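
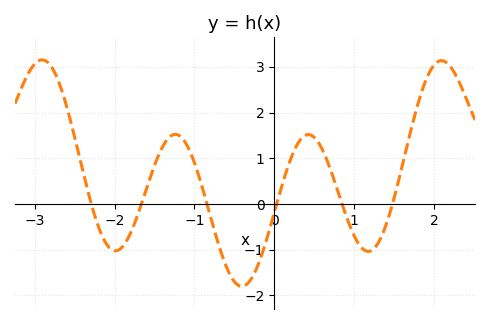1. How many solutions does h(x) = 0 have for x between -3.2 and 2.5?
6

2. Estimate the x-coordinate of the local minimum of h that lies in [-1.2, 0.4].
-0.406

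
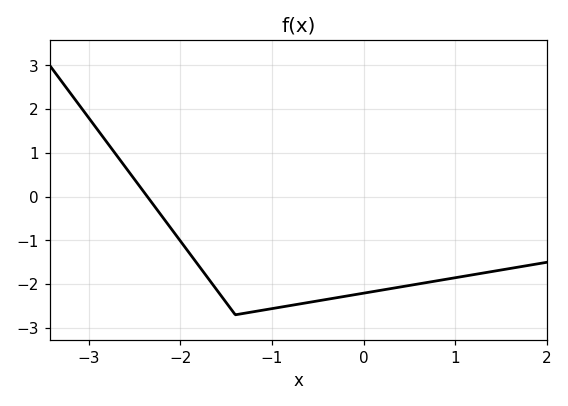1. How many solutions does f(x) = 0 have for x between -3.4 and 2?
1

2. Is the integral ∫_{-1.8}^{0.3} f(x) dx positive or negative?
negative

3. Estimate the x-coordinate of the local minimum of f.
-1.4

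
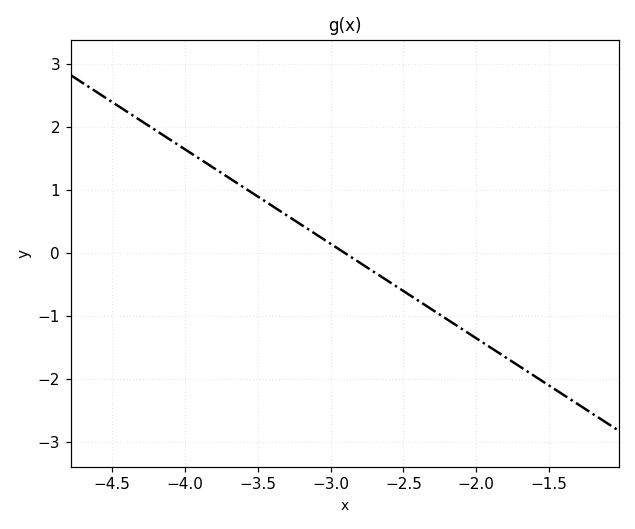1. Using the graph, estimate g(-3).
0.15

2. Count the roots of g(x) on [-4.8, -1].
1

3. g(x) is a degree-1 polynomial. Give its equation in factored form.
y = -1.5(x + 2.9)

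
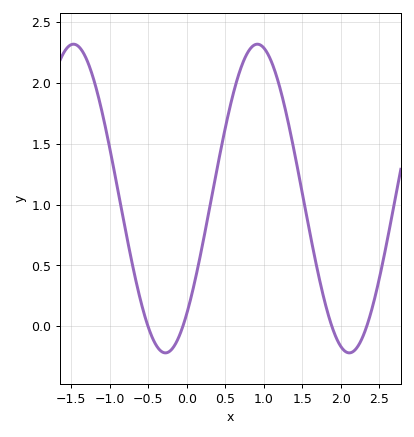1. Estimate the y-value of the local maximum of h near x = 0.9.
2.3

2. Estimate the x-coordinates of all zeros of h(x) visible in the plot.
-0.5, -0.1, 1.9, 2.3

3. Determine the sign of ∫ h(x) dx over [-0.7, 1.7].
positive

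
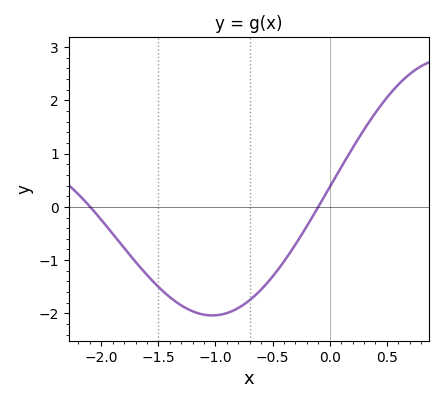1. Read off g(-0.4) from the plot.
-1.02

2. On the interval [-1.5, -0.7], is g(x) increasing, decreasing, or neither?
neither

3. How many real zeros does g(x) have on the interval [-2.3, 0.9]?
2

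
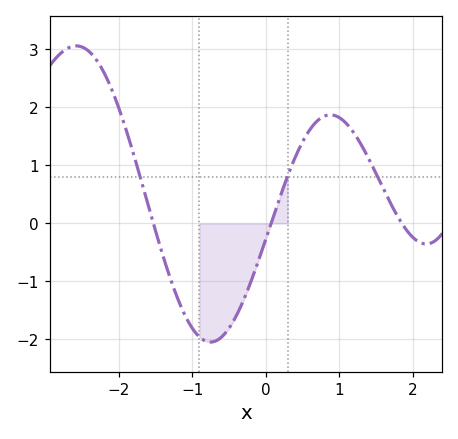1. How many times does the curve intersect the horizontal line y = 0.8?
3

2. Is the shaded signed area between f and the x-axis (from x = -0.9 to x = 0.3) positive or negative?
negative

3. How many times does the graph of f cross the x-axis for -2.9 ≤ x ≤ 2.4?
3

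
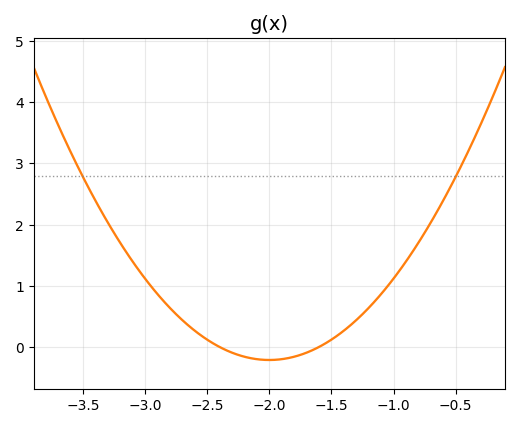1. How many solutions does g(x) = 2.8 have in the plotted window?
2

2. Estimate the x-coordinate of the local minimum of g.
-2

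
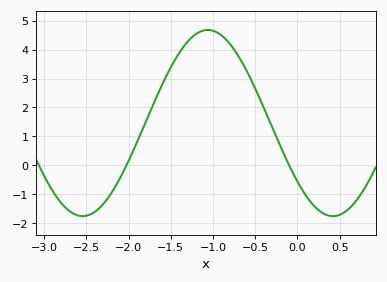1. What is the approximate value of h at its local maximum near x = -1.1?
4.68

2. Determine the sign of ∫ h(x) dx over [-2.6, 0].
positive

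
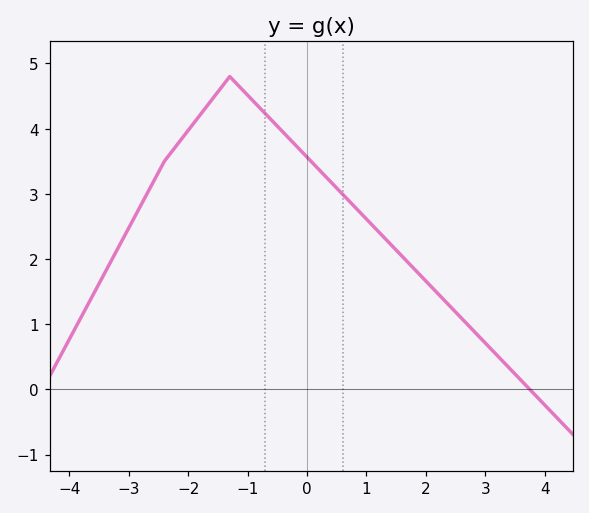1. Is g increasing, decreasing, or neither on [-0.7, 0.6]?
decreasing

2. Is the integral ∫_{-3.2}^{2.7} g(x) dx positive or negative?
positive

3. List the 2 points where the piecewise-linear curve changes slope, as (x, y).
(-2.4, 3.5); (-1.3, 4.8)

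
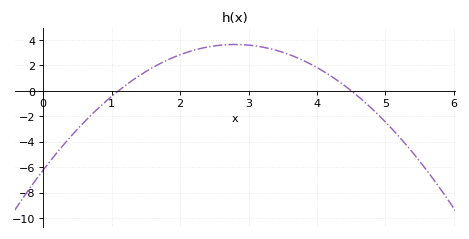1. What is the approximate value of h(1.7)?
2.2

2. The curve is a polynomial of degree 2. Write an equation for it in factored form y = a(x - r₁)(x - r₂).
y = -1.26(x - 1.1)(x - 4.5)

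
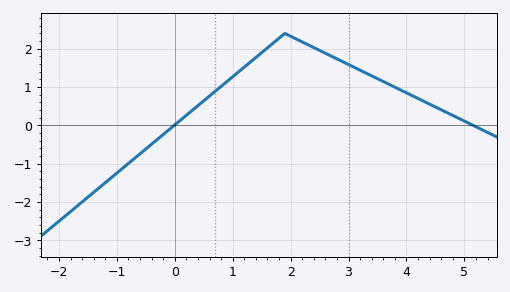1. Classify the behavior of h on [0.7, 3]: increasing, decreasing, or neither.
neither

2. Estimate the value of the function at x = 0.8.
1.02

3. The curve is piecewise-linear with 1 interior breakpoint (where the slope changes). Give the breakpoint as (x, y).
(1.9, 2.4)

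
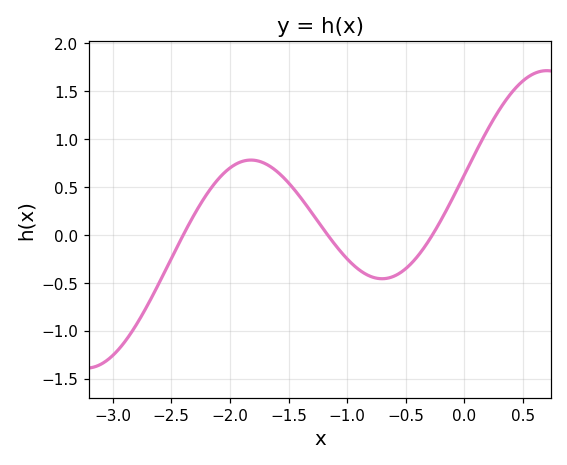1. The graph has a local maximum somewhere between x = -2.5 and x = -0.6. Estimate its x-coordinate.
-1.8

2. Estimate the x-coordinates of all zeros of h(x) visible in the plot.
-2.4, -1.2, -0.3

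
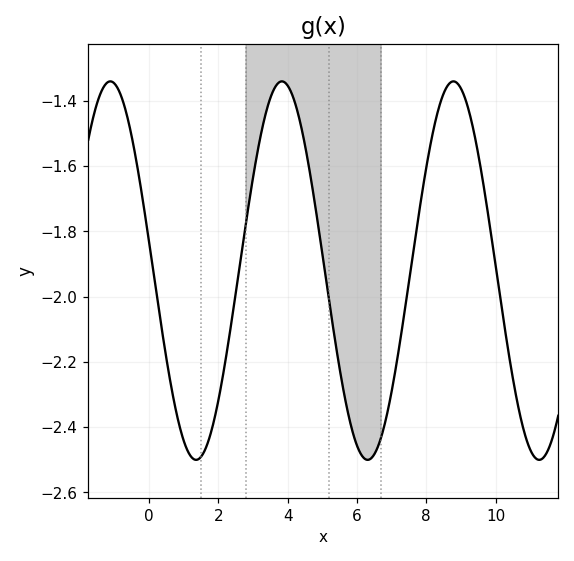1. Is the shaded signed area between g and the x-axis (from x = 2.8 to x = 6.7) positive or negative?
negative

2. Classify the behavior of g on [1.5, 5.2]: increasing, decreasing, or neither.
neither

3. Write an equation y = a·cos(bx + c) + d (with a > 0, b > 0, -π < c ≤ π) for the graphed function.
y = 0.58cos(1.27x + 1.41) - 1.92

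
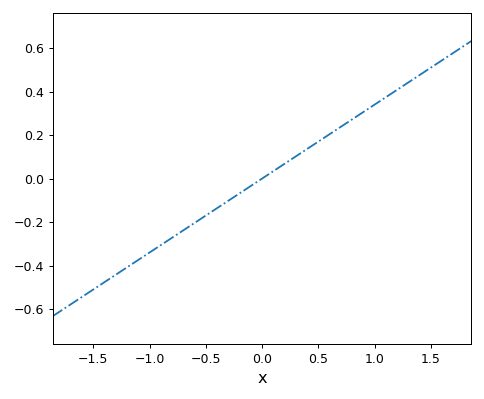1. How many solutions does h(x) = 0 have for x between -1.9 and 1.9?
1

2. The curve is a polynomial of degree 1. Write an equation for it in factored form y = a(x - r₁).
y = 0.34(x - 0)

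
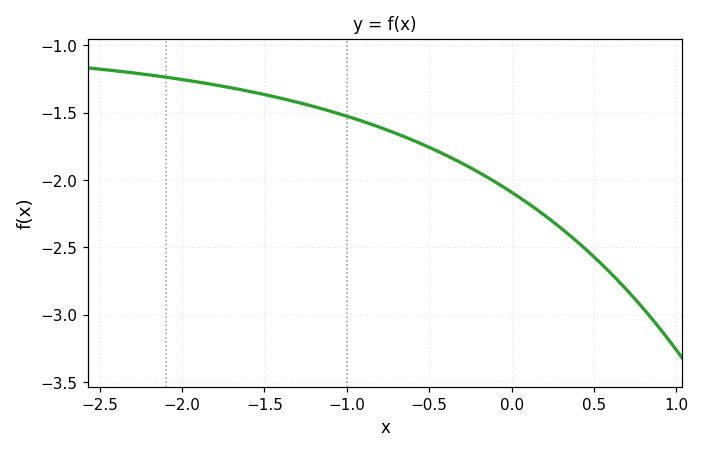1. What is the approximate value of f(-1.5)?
-1.35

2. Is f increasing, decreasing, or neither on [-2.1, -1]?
decreasing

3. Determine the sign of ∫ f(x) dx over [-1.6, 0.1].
negative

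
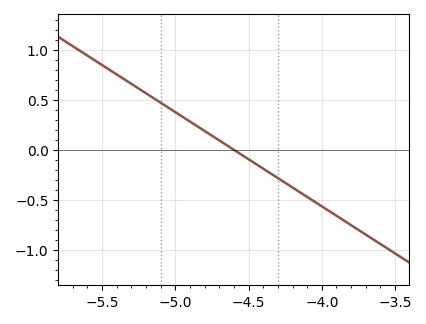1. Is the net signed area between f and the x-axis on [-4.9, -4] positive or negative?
negative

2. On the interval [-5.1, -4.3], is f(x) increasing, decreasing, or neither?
decreasing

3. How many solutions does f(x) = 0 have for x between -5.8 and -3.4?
1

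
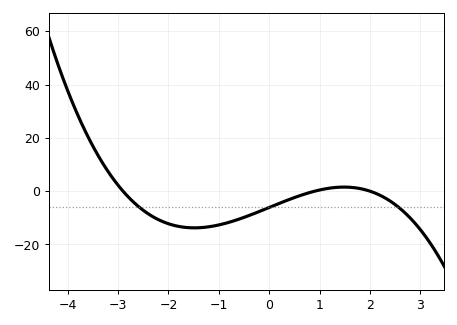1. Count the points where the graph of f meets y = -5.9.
3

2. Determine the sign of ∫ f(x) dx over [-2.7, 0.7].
negative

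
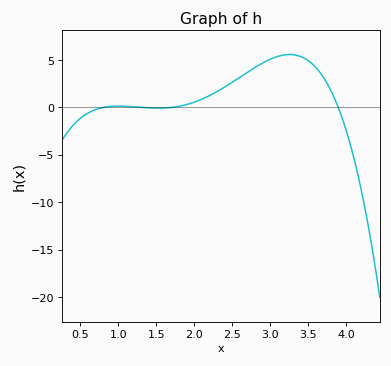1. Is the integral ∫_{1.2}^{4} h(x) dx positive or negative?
positive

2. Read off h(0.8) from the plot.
0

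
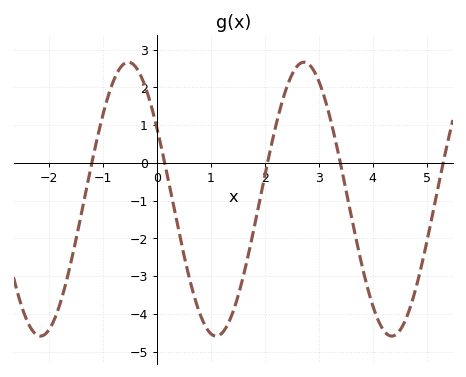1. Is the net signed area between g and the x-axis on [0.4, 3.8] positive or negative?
negative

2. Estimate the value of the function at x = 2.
-0.4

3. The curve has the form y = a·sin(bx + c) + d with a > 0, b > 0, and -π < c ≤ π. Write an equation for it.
y = 3.63sin(1.9x + 2.6) - 0.96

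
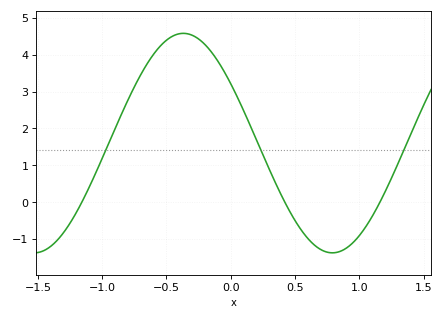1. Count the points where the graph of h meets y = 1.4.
3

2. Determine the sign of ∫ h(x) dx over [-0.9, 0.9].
positive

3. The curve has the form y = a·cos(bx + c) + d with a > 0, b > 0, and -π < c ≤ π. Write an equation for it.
y = 2.98cos(2.71x + 1) + 1.6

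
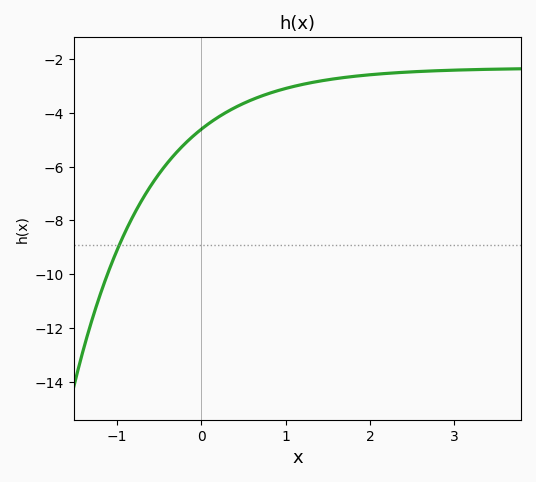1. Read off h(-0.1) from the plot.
-4.87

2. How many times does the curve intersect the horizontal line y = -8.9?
1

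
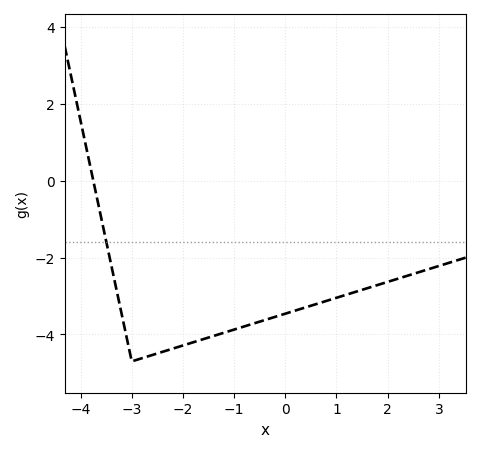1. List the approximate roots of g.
-3.75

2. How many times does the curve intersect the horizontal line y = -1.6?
1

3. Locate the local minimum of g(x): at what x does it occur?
-3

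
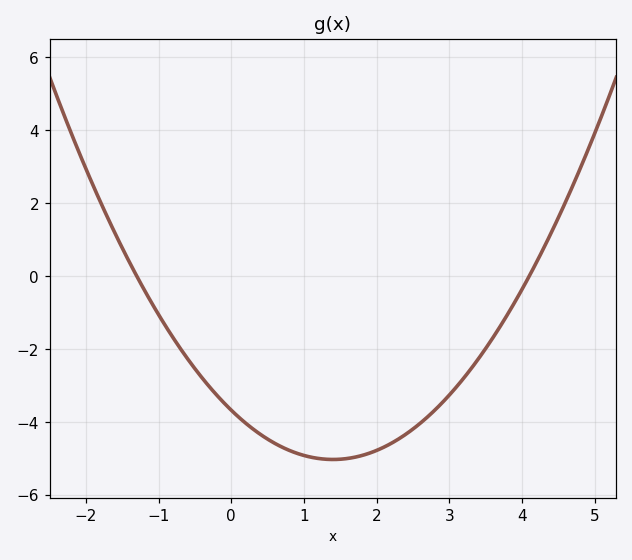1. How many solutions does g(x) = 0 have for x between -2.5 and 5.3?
2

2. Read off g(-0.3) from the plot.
-3.04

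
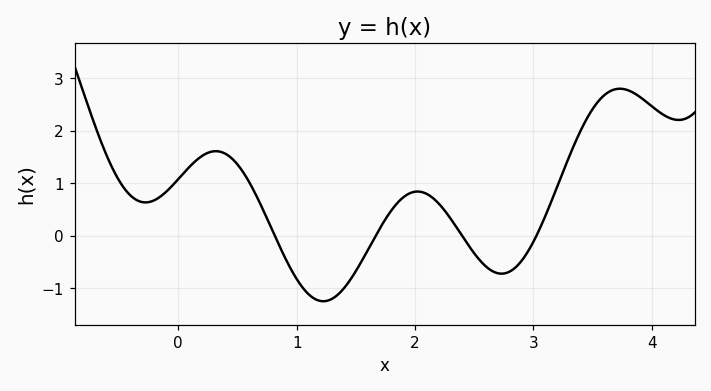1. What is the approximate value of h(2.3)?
0.3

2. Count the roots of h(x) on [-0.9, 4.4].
4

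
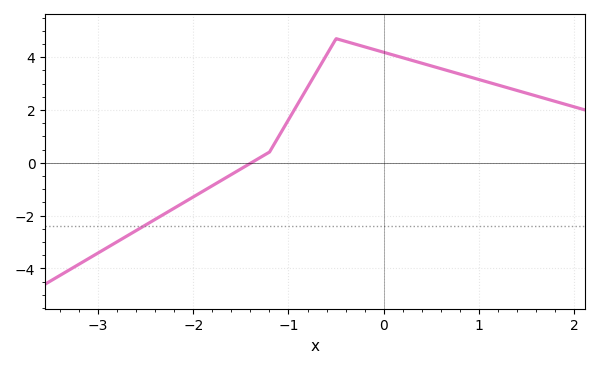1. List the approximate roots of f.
-1.4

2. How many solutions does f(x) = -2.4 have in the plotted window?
1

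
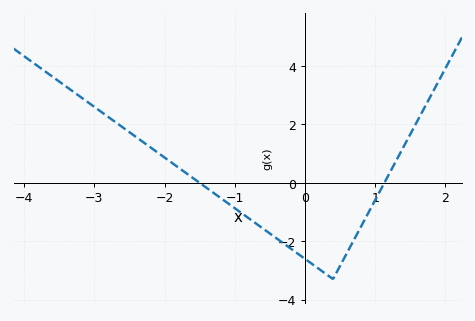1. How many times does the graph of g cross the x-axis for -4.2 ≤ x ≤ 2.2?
2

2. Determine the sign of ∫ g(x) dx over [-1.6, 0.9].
negative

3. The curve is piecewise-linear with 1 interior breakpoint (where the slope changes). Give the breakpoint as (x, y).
(0.4, -3.3)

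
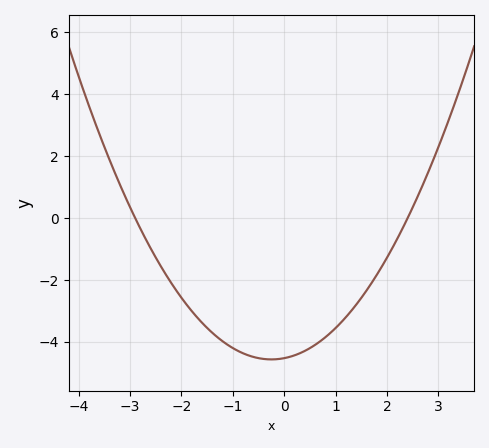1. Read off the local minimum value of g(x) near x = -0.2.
-4.56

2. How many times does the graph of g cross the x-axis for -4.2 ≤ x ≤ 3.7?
2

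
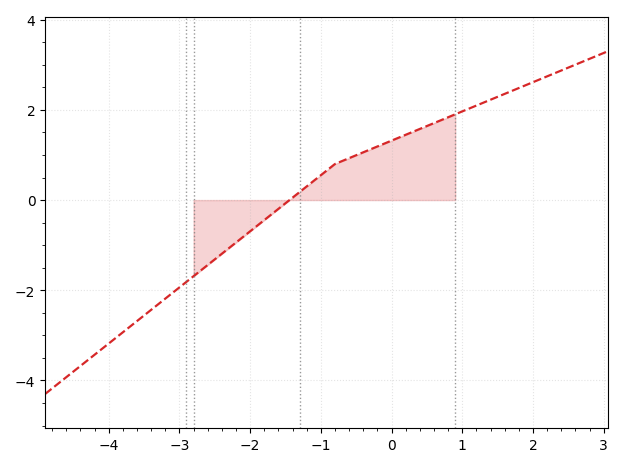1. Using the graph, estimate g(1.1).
2.03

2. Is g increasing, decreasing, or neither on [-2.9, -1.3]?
increasing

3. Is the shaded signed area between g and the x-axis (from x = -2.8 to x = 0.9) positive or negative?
positive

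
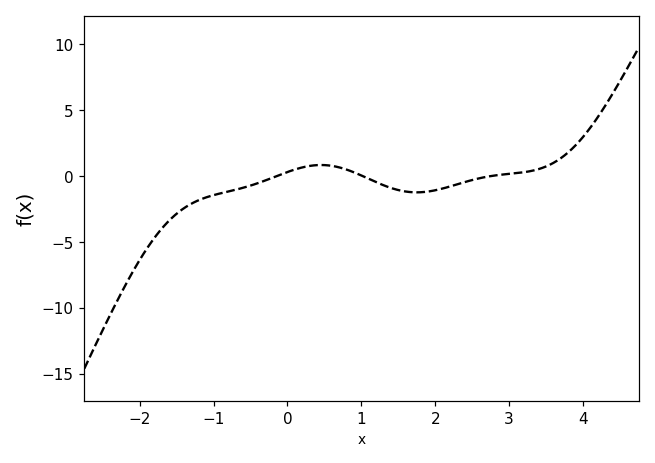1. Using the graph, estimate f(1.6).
-1.17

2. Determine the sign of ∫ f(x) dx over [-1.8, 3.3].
negative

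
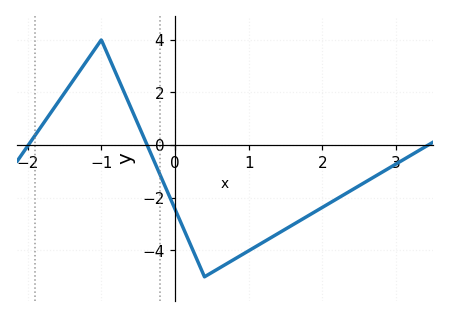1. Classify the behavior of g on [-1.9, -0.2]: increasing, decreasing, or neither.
neither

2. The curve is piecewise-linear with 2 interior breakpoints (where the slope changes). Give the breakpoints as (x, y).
(-1, 4); (0.4, -5)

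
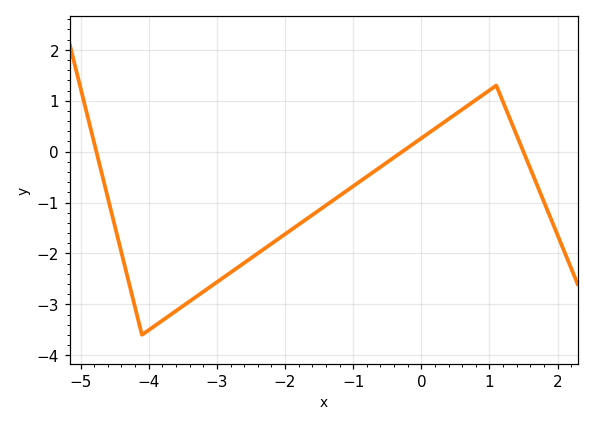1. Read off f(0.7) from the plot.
0.9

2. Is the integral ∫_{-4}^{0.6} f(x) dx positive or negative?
negative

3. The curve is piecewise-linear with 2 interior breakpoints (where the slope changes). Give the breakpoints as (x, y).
(-4.1, -3.6); (1.1, 1.3)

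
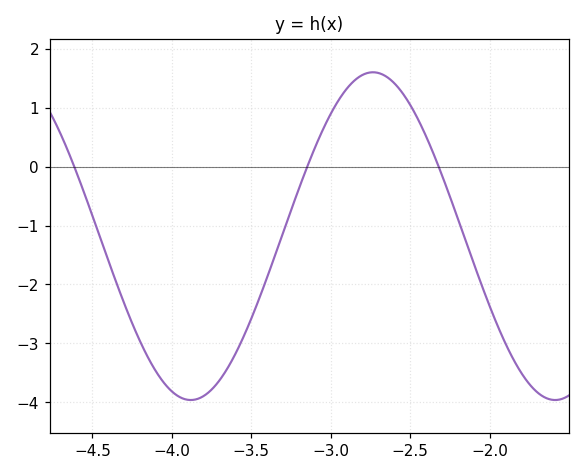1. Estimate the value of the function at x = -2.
-2.37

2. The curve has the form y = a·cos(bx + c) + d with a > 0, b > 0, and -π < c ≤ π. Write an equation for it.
y = 2.78cos(2.74x + 1.21) - 1.18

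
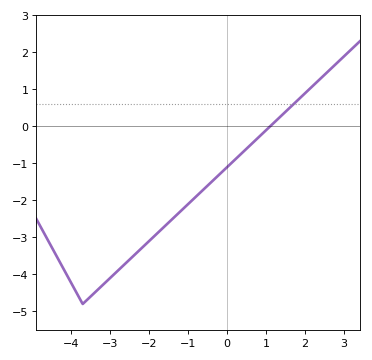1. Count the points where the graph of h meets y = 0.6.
1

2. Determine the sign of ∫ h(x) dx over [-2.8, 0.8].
negative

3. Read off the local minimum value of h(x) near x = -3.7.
-4.8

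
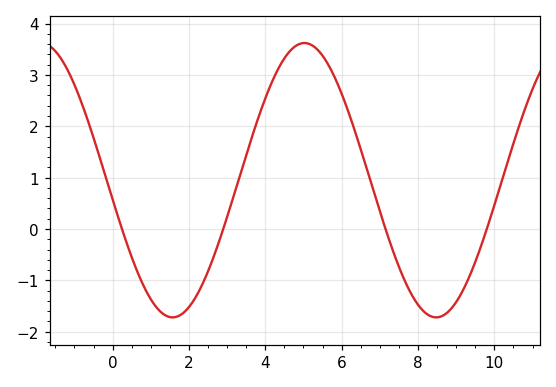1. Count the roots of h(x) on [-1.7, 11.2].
4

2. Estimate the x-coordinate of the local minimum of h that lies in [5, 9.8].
8.4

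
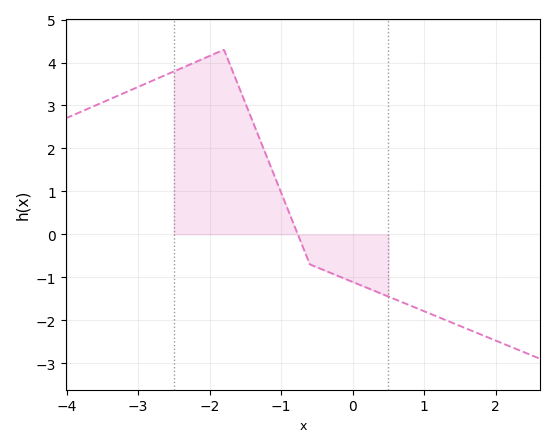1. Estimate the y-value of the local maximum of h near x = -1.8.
4.3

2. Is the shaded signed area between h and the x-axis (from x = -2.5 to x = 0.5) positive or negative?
positive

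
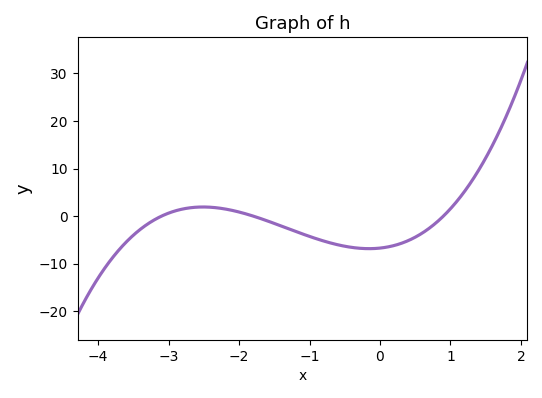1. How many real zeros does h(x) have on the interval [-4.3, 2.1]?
3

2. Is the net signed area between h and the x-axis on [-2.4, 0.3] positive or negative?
negative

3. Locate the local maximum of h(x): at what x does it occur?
-2.5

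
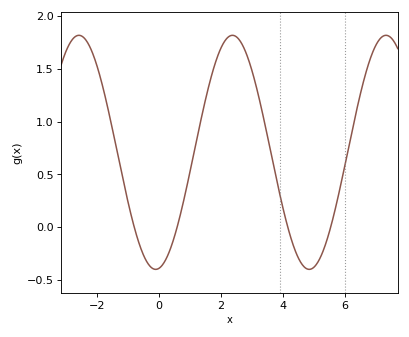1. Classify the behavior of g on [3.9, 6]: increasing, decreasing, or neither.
neither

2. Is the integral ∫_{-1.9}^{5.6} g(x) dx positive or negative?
positive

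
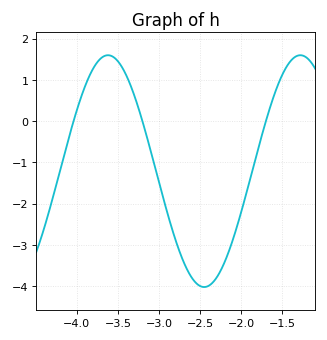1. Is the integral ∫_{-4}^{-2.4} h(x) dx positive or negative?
negative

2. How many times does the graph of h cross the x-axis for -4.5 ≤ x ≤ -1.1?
3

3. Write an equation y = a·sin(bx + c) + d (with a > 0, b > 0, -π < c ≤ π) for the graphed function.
y = 2.81sin(2.7x - 1.3) - 1.21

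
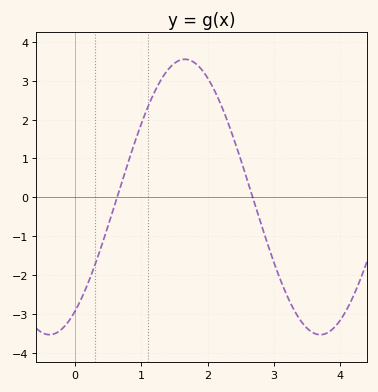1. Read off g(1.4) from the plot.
3.28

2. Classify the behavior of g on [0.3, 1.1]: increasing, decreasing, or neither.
increasing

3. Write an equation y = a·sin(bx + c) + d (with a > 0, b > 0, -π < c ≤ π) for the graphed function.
y = 3.54sin(1.54x - 0.982) + 0.01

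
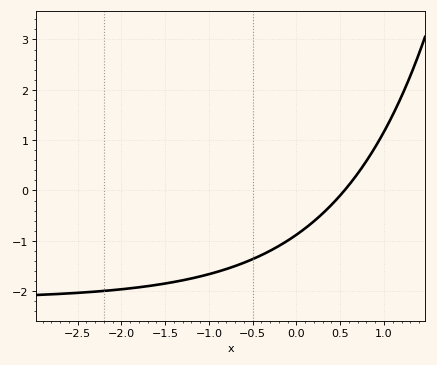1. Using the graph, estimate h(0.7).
0.3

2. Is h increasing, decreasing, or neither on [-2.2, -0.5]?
increasing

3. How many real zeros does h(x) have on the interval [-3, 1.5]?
1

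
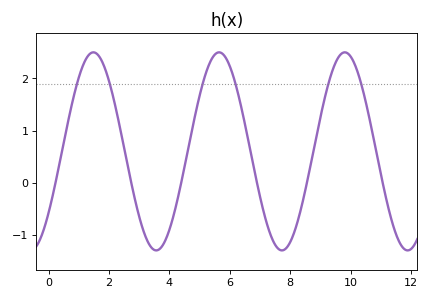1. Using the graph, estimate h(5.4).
2.37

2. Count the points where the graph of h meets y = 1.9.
6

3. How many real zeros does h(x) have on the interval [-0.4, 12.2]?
6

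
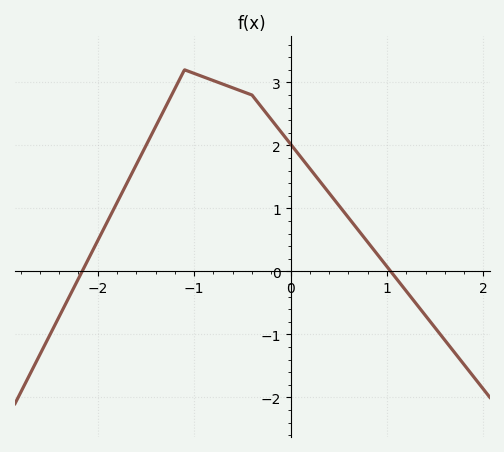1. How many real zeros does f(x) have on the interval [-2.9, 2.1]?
2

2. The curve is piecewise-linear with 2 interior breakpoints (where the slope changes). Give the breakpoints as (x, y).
(-1.1, 3.2); (-0.4, 2.8)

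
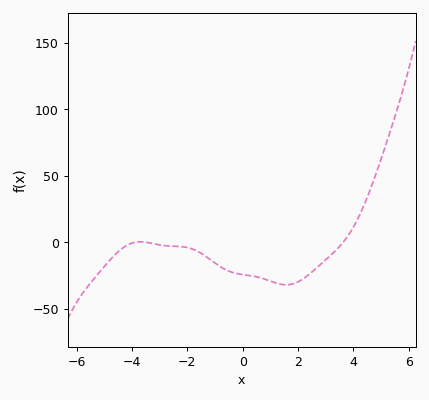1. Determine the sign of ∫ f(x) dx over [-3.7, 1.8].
negative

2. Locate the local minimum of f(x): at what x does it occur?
1.57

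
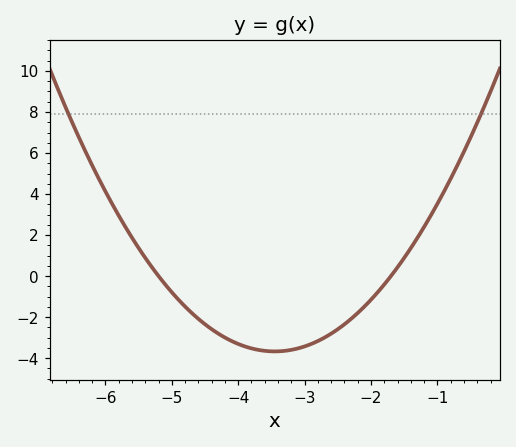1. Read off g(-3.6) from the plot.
-3.65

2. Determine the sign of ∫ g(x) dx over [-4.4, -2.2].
negative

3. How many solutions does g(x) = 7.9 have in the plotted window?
2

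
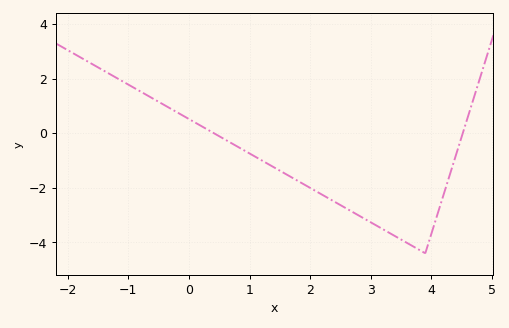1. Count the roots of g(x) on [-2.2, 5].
2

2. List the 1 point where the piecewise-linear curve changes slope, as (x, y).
(3.9, -4.4)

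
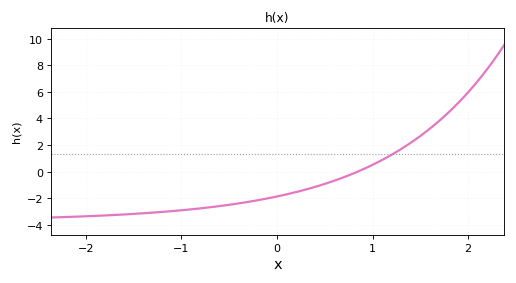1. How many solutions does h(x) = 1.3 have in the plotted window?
1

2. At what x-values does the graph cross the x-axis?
0.845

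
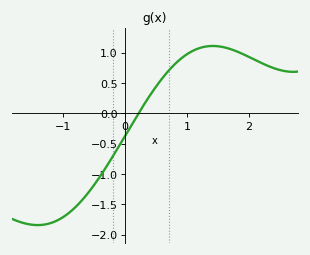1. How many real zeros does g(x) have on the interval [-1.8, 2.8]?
1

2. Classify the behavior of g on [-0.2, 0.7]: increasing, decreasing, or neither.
increasing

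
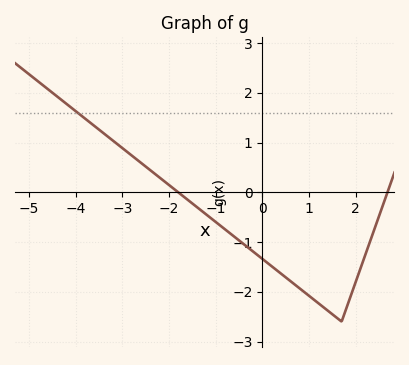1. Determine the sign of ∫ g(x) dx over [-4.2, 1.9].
negative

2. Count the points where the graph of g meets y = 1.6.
1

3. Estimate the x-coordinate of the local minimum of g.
1.7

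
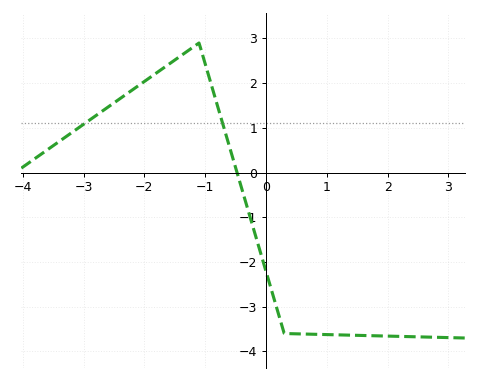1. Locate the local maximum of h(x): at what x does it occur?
-1.1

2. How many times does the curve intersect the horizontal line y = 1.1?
2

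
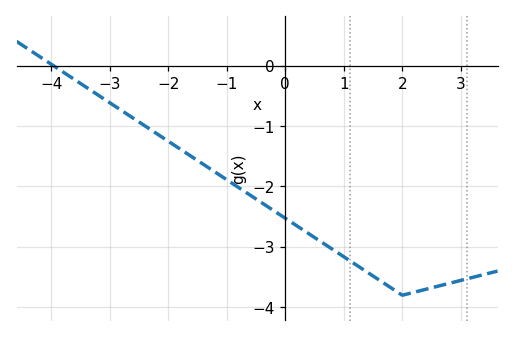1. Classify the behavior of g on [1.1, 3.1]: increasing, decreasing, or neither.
neither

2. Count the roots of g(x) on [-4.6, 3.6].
1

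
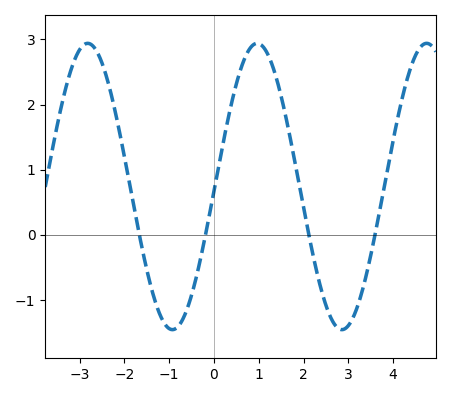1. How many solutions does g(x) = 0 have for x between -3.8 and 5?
4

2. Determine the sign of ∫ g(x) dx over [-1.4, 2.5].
positive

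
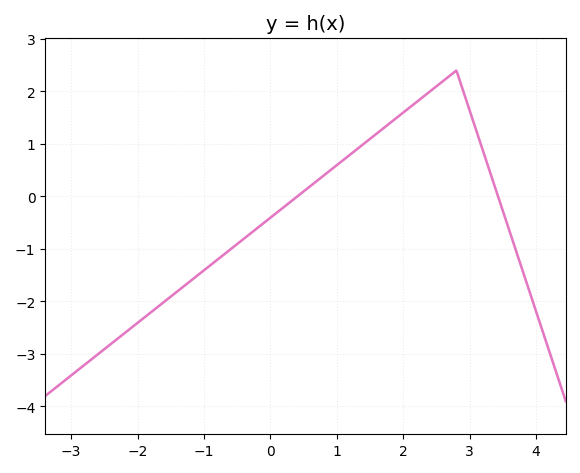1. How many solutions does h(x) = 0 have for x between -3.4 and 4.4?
2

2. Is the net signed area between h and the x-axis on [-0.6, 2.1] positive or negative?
positive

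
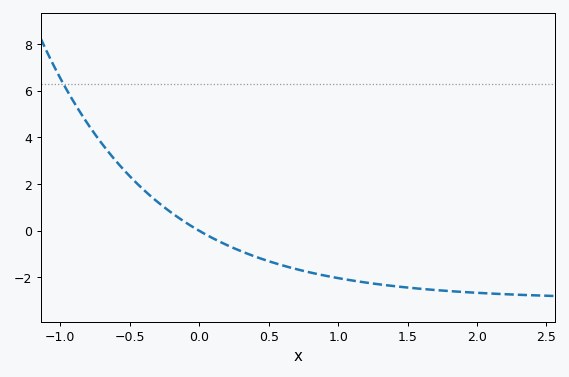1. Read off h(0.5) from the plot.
-1.4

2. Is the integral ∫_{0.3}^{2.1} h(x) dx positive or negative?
negative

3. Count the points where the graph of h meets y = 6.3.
1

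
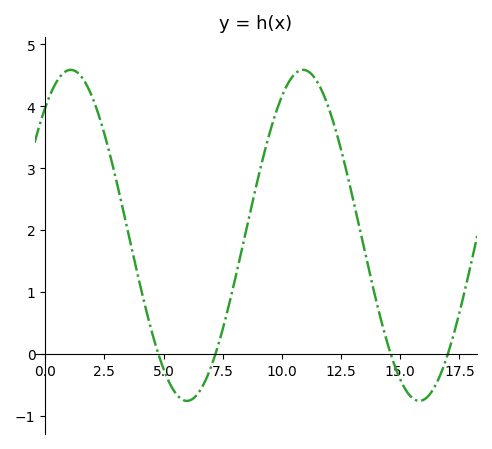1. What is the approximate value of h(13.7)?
1.32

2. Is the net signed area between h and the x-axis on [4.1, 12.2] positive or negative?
positive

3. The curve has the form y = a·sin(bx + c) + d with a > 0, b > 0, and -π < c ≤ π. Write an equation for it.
y = 2.67sin(0.64x + 0.882) + 1.92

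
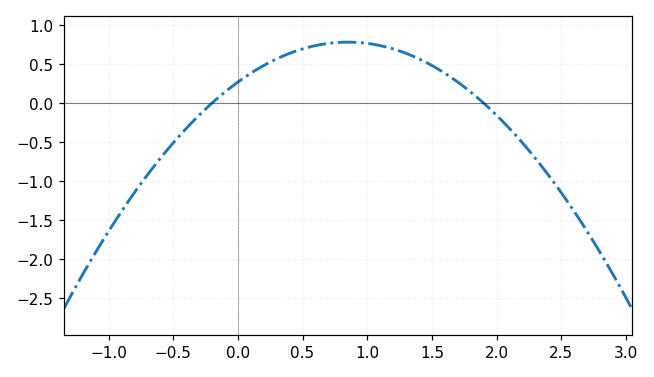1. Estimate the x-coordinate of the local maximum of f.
0.85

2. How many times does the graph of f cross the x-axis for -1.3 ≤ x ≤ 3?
2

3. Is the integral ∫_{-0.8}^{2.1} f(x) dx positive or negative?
positive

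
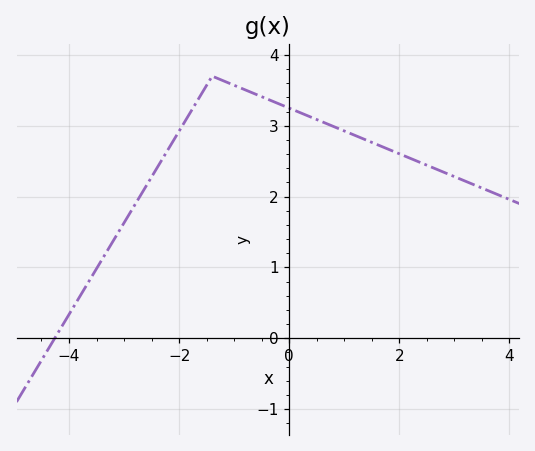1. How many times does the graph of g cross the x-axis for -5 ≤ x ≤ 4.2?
1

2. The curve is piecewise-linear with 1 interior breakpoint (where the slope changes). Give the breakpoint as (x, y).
(-1.4, 3.7)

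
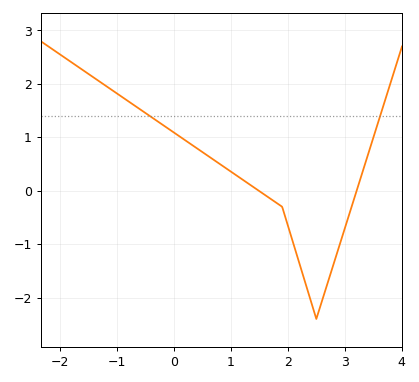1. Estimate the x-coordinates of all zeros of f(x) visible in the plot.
1.49, 3.21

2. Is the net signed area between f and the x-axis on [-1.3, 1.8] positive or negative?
positive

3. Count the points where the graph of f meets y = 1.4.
2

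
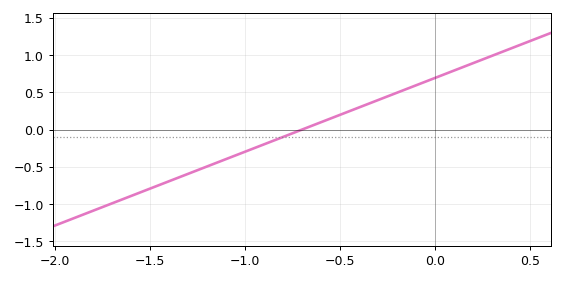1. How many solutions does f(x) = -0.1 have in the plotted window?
1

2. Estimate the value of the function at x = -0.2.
0.495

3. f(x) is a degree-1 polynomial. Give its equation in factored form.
y = 0.99(x + 0.7)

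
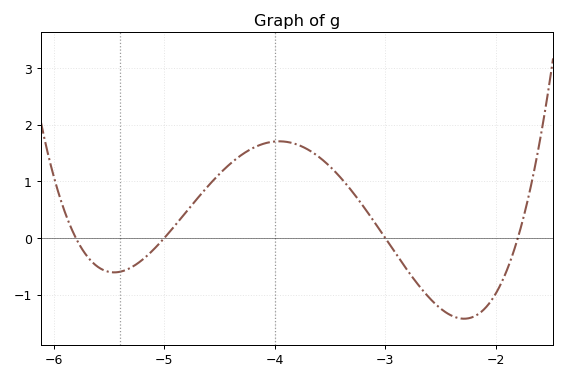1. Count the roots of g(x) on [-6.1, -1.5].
4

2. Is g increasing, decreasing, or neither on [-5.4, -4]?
increasing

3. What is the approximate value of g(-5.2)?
-0.4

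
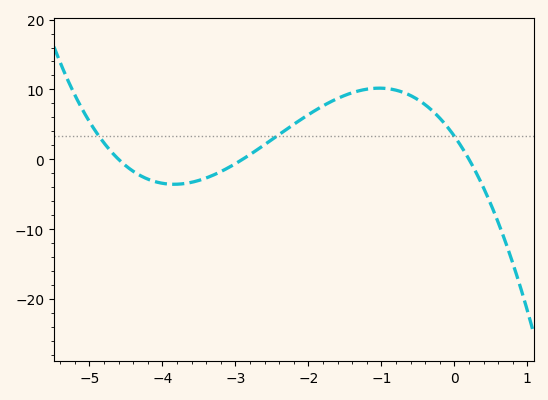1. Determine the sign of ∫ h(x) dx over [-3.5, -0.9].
positive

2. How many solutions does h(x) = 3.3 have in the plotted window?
3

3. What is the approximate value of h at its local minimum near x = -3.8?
-4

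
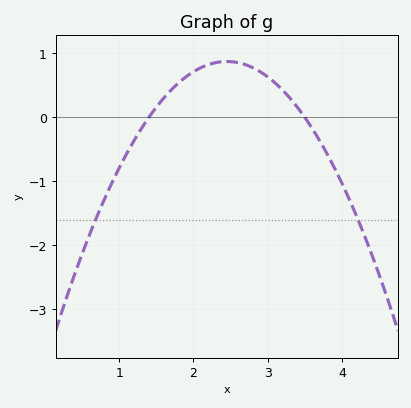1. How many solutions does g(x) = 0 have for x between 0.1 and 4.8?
2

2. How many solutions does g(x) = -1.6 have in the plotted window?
2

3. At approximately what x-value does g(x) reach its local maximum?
2.4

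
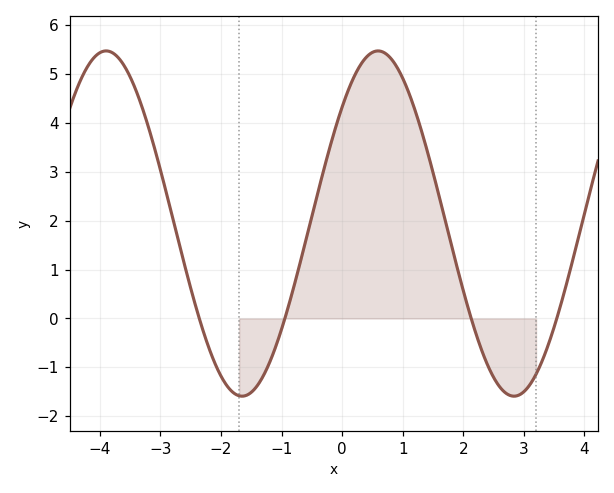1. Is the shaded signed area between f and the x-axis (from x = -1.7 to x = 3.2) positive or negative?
positive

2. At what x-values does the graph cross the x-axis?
-2.36, -0.945, 2.13, 3.54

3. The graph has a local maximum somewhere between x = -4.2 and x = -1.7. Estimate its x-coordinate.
-3.89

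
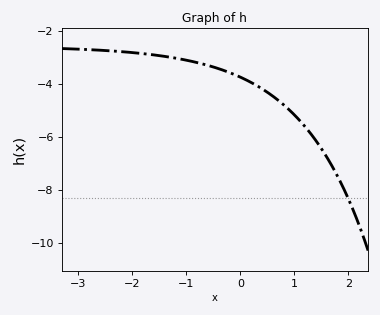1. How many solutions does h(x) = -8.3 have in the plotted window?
1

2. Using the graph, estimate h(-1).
-3.2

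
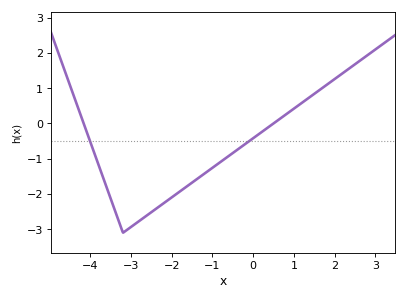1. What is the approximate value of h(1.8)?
1.1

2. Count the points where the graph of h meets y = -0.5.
2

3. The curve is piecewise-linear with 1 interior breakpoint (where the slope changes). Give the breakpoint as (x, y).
(-3.2, -3.1)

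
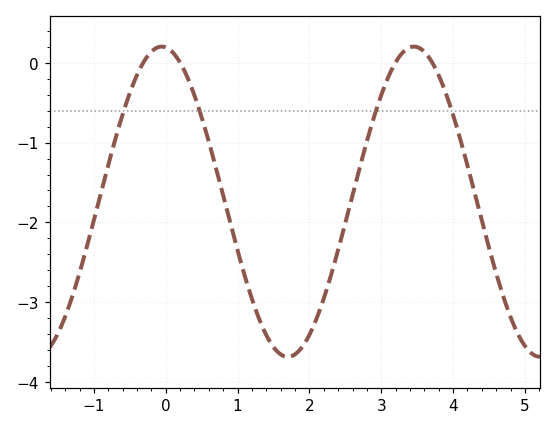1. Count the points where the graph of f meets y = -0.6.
4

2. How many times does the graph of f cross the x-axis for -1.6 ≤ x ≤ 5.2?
4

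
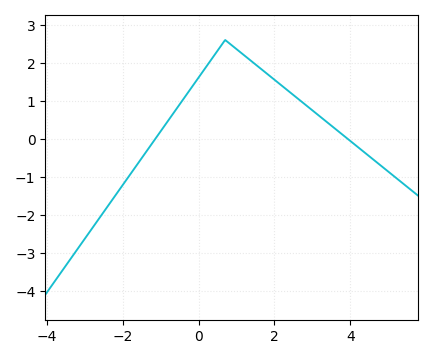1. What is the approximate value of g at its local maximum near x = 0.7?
2.6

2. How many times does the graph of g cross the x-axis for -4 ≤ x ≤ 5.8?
2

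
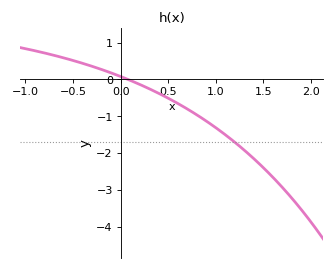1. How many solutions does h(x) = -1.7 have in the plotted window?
1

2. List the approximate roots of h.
0.1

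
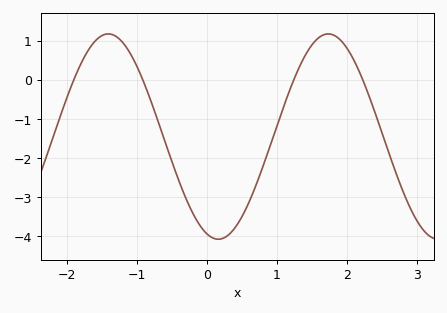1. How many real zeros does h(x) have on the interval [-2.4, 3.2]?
4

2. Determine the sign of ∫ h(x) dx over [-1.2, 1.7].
negative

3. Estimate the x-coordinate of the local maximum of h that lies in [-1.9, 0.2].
-1.4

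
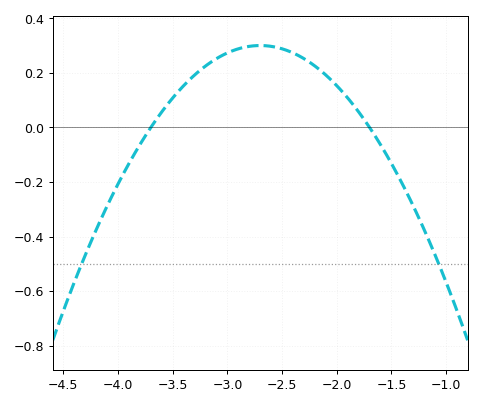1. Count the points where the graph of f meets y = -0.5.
2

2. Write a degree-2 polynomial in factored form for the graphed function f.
y = -0.3(x + 3.7)(x + 1.7)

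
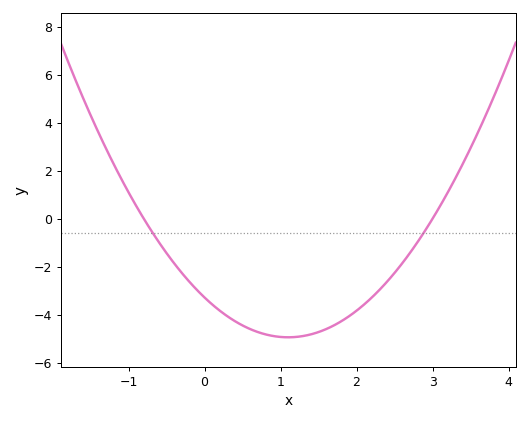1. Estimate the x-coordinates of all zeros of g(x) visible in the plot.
-0.8, 3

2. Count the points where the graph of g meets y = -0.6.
2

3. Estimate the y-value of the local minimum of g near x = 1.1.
-4.95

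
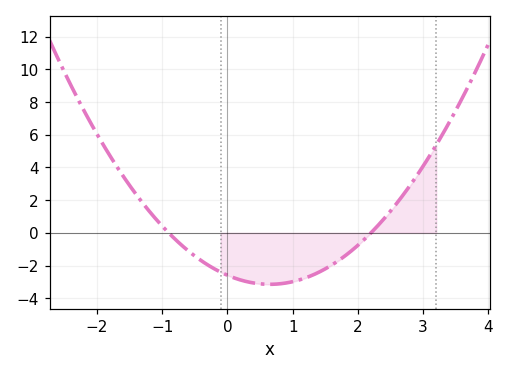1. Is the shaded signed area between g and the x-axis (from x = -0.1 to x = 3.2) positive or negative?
negative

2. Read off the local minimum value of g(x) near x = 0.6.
-3.2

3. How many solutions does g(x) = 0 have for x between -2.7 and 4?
2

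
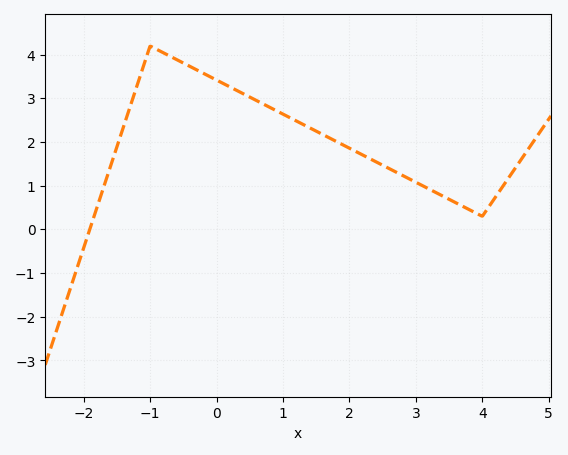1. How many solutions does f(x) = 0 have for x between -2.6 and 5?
1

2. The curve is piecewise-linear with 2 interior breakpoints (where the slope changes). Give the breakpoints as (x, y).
(-1, 4.2); (4, 0.3)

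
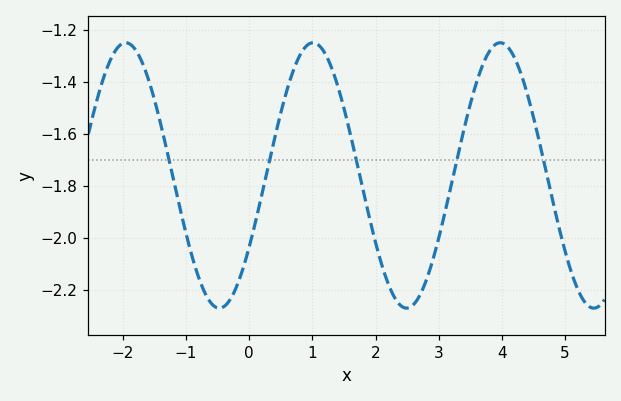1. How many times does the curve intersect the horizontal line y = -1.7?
5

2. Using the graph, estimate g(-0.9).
-2.07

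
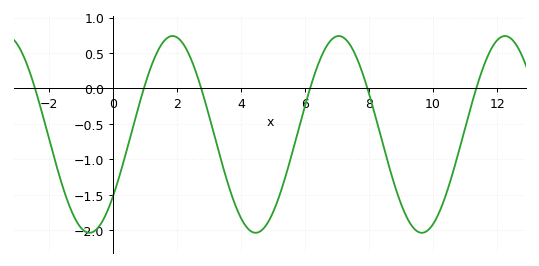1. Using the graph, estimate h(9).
-1.63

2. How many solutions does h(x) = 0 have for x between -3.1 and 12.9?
6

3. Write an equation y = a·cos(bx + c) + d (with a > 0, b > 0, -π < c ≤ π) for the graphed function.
y = 1.39cos(1.21x - 2.25) - 0.65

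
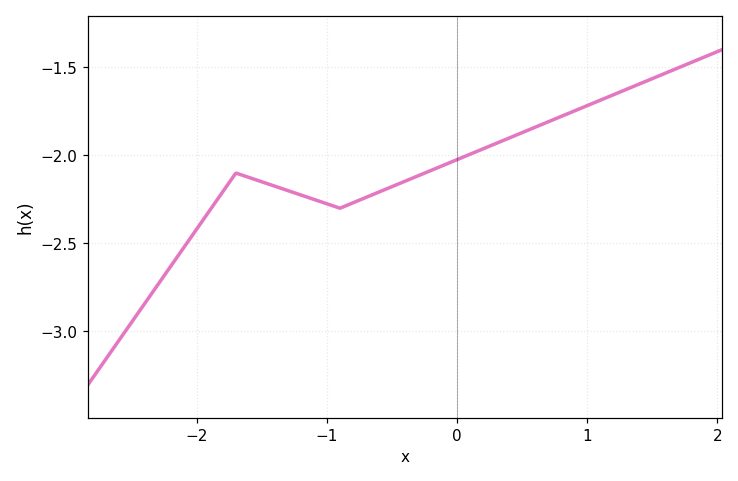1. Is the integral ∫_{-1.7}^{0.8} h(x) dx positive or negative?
negative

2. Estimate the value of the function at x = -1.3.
-2.2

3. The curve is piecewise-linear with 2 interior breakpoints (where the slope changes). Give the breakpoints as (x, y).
(-1.7, -2.1); (-0.9, -2.3)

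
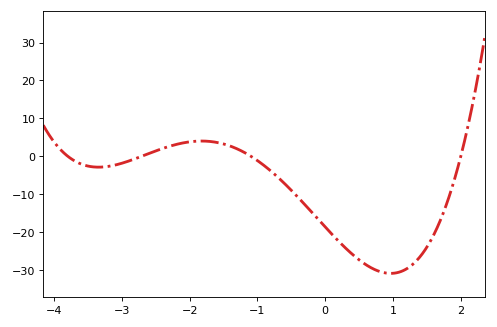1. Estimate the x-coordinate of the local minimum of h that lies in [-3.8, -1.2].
-3.3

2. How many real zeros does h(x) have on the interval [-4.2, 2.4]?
4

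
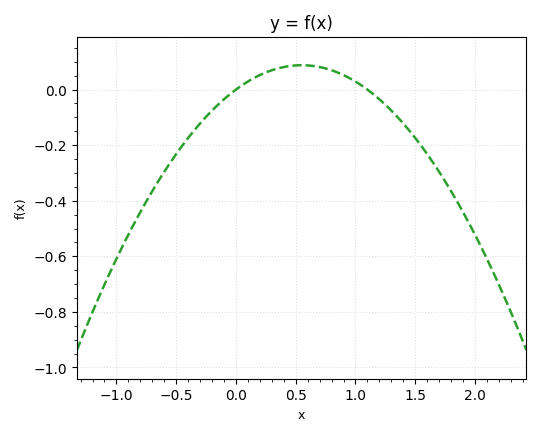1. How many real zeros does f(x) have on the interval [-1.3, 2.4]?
2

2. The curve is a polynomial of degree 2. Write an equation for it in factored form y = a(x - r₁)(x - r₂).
y = -0.29(x - 0)(x - 1.1)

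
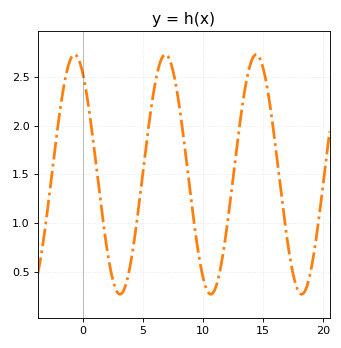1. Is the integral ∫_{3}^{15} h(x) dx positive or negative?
positive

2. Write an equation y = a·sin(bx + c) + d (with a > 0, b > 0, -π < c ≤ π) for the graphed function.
y = 1.23sin(0.83x + 2.2) + 1.5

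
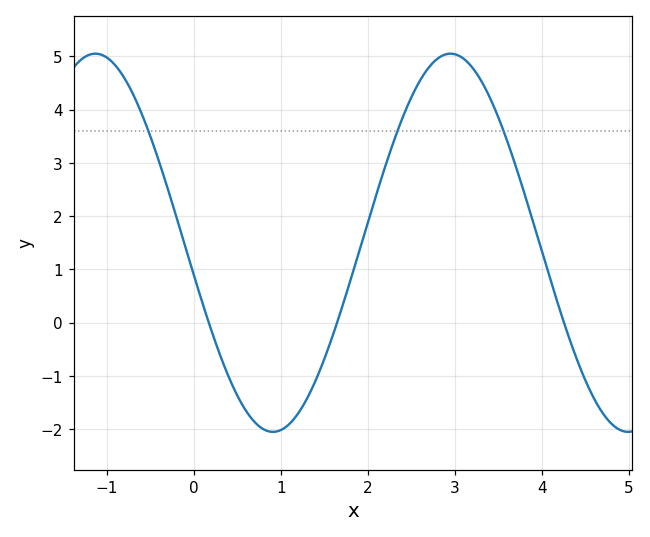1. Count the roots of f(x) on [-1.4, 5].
3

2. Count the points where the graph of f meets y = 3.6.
3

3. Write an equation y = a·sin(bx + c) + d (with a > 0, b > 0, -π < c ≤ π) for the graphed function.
y = 3.55sin(1.54x - 2.97) + 1.5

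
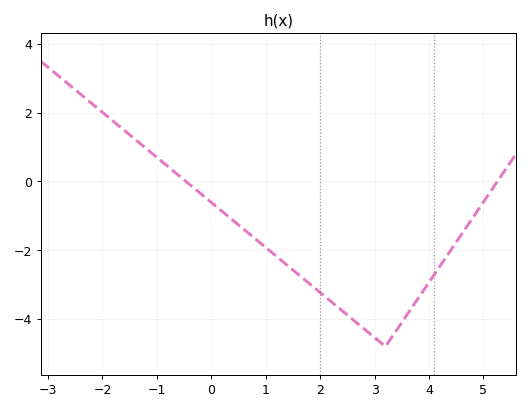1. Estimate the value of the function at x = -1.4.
1.23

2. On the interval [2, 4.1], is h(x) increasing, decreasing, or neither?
neither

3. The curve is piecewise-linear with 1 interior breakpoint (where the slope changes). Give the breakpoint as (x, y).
(3.2, -4.8)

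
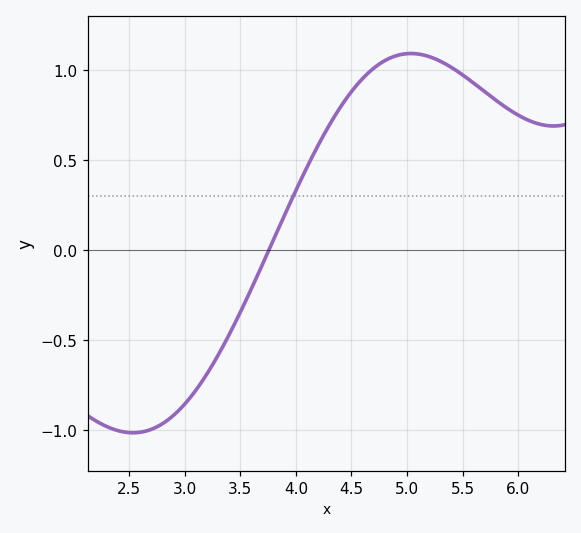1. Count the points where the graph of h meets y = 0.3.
1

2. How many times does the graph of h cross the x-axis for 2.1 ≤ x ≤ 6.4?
1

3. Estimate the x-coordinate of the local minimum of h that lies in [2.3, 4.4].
2.53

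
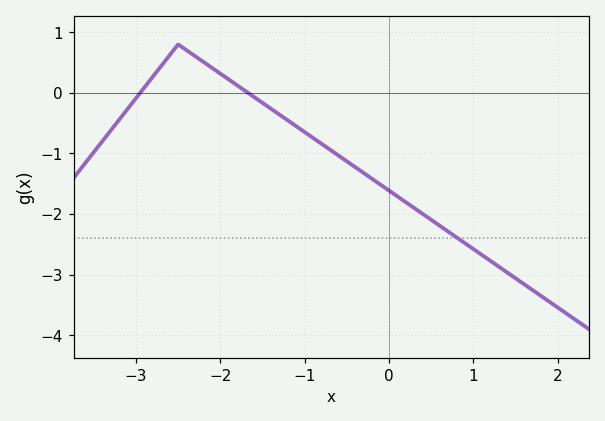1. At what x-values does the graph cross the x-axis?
-2.9, -1.7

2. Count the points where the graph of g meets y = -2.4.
1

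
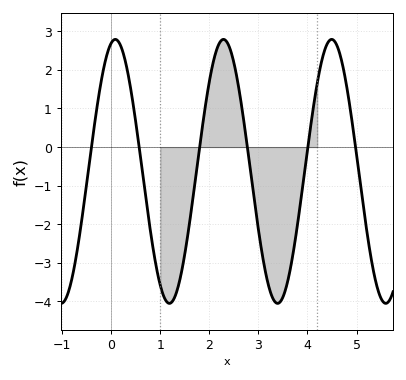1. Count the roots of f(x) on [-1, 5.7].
6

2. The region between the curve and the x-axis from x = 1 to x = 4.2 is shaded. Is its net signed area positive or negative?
negative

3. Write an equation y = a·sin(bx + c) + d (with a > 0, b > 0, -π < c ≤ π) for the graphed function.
y = 3.42sin(2.9x + 1.3) - 0.63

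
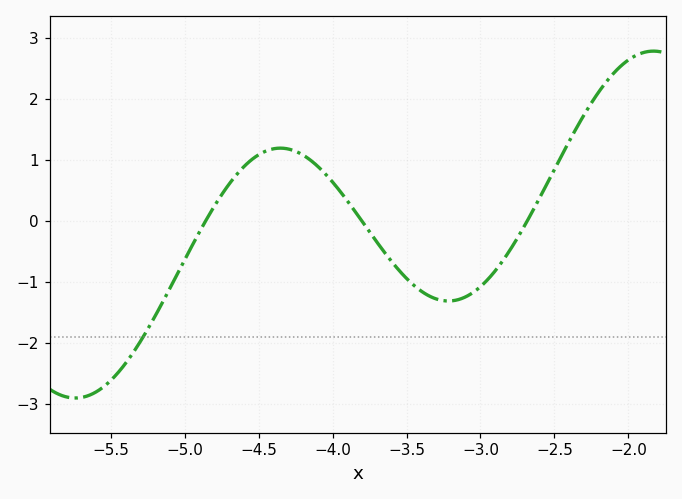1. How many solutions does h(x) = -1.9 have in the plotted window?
1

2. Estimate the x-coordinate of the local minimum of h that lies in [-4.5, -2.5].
-3.22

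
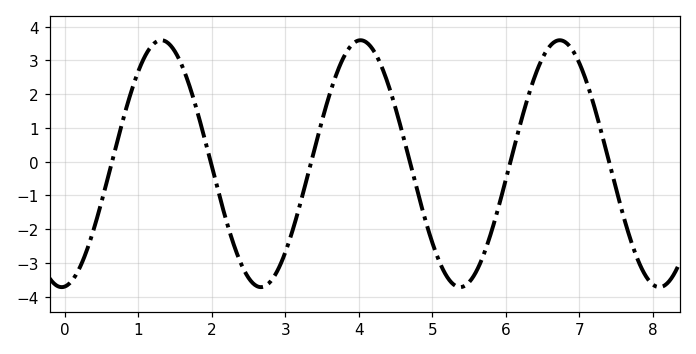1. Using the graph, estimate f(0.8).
1.28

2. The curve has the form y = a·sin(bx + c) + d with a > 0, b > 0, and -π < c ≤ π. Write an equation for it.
y = 3.66sin(2.32x - 1.48) - 0.06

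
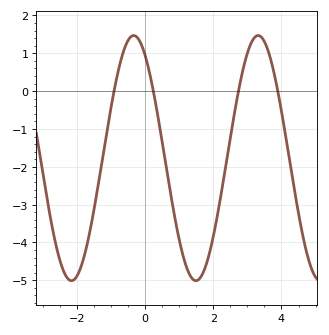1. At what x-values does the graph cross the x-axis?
-1, 0.2, 2.8, 3.8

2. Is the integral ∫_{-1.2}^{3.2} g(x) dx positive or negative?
negative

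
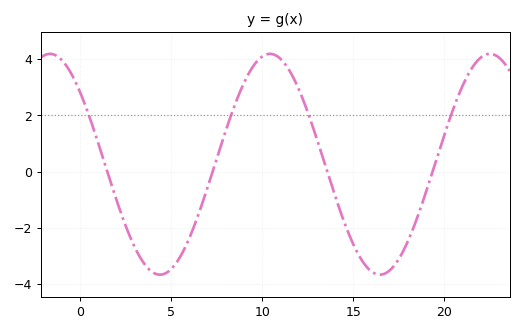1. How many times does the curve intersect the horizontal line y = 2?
4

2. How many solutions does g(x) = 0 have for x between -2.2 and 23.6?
4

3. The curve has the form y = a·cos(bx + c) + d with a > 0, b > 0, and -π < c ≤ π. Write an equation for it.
y = 3.93cos(0.52x + 0.87) + 0.26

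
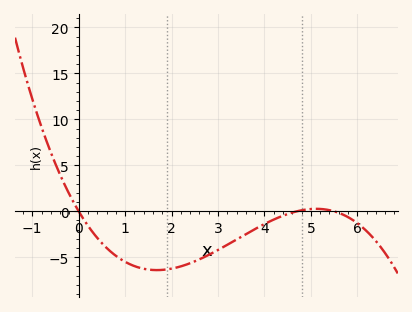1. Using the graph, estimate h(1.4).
-6.25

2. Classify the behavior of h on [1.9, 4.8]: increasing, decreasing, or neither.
increasing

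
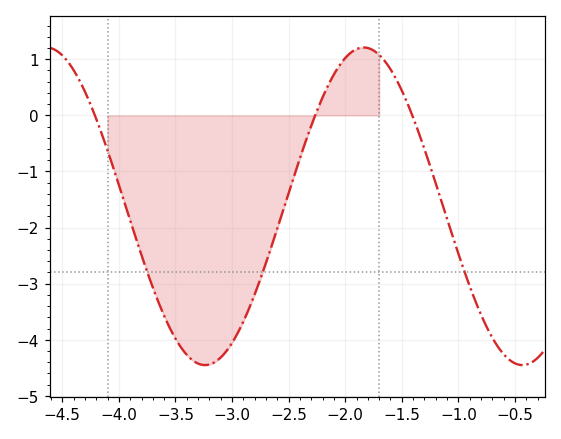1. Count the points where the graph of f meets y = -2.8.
3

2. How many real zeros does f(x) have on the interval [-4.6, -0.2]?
3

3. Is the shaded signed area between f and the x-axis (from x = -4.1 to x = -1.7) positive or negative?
negative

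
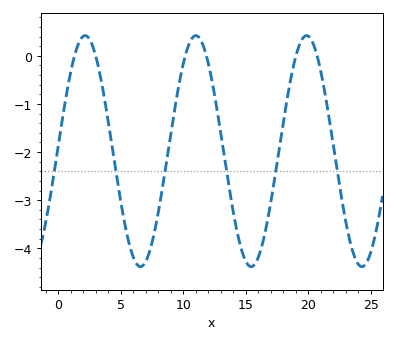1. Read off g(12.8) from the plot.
-1.28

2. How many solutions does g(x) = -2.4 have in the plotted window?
6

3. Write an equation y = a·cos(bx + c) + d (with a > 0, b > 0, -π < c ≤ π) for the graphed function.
y = 2.4cos(0.71x - 1.53) - 1.98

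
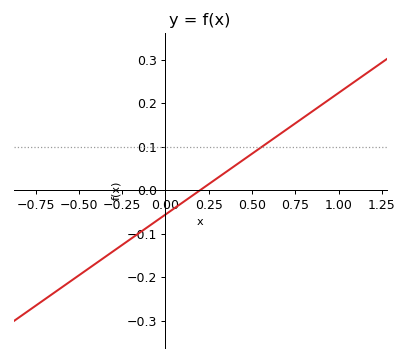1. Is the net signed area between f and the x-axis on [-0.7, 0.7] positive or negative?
negative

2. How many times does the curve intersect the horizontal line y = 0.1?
1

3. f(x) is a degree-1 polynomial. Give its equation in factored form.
y = 0.28(x - 0.2)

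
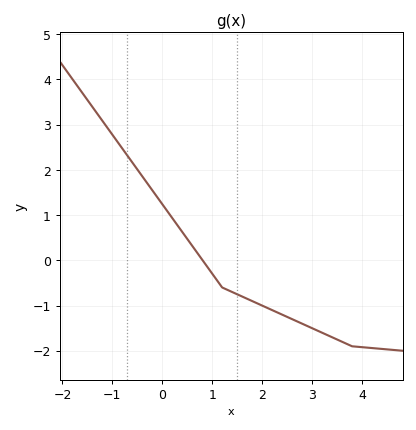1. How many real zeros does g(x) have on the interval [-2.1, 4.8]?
1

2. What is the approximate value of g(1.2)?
-0.6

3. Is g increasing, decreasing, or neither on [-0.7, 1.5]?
decreasing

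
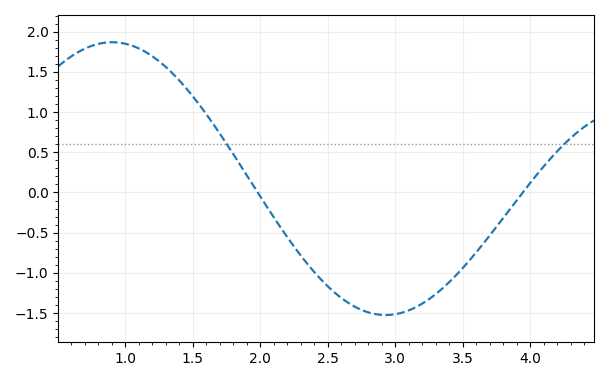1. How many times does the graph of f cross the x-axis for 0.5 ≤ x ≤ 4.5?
2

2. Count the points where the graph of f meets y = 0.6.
2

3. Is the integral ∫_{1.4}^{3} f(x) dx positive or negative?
negative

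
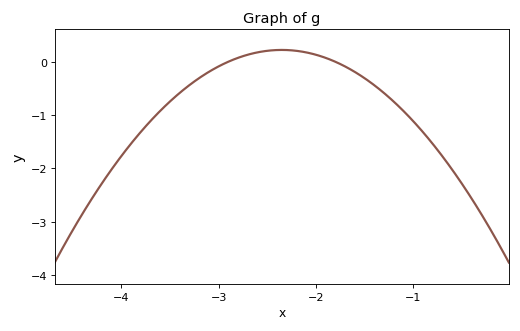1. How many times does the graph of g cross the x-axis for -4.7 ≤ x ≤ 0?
2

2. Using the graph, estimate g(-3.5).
-0.745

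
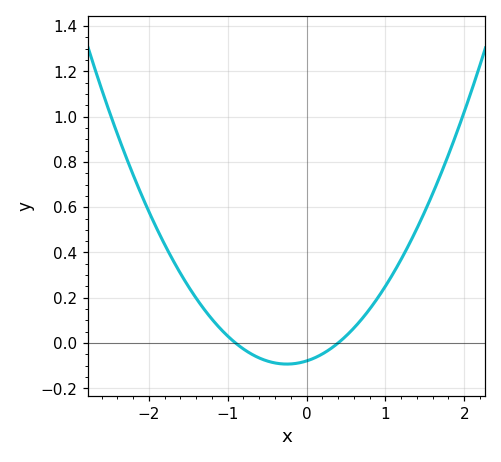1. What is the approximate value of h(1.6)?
0.66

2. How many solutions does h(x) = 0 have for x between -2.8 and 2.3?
2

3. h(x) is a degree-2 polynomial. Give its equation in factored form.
y = 0.22(x + 0.9)(x - 0.4)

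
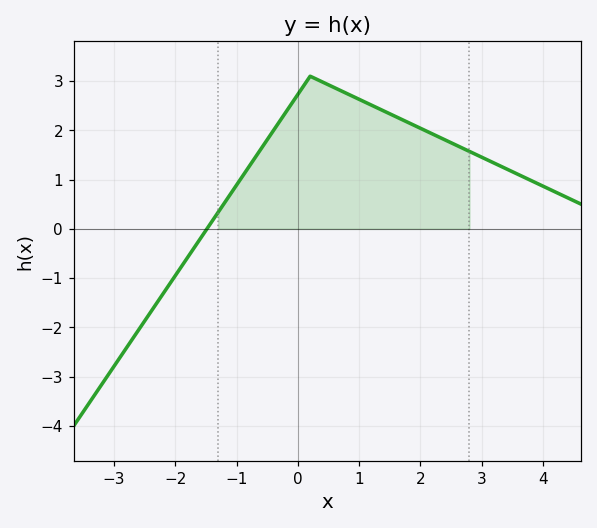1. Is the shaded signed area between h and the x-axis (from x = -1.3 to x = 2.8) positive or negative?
positive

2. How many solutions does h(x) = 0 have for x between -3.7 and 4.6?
1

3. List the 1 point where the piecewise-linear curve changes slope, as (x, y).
(0.2, 3.1)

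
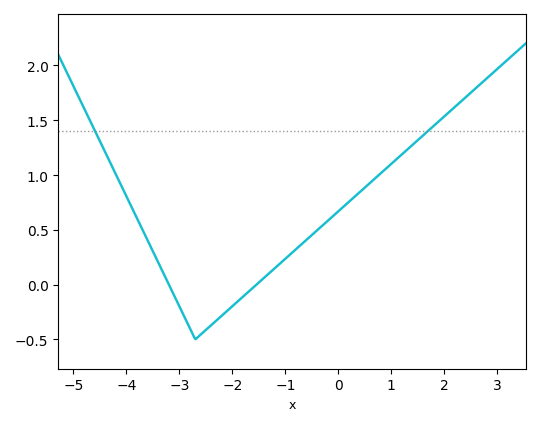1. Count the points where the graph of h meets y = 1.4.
2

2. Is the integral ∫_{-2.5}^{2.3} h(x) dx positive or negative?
positive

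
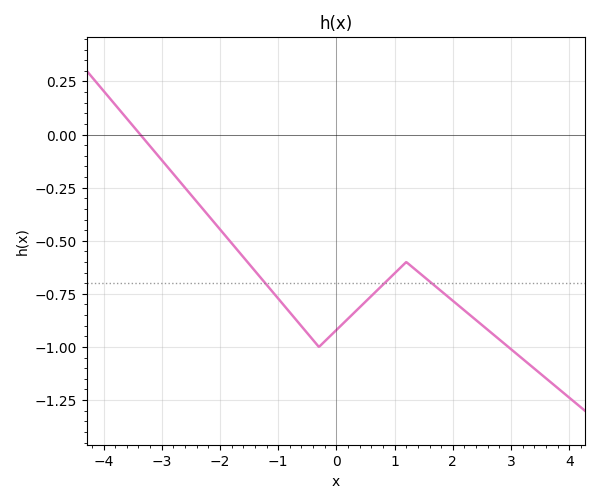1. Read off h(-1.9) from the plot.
-0.479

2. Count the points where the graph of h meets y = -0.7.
3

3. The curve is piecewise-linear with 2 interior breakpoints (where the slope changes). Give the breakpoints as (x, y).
(-0.3, -1); (1.2, -0.6)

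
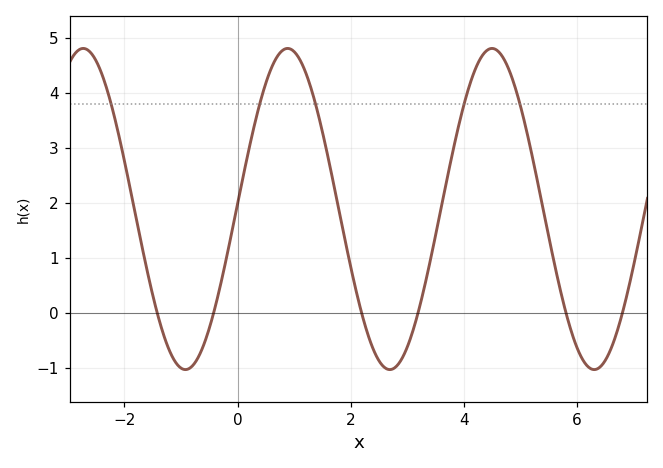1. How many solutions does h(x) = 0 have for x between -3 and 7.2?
6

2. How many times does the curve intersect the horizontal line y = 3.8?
5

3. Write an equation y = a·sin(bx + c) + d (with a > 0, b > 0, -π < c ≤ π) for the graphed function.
y = 2.92sin(1.7x + 0.03) + 1.89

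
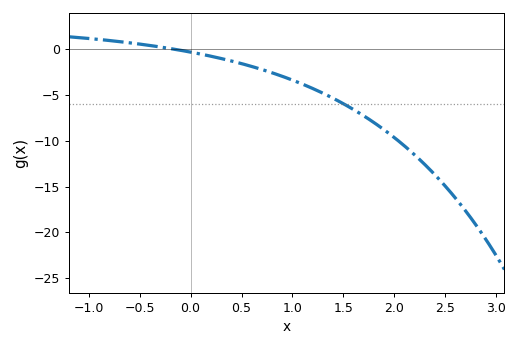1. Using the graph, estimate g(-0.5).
0.494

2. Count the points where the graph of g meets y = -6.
1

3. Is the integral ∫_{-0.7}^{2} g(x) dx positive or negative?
negative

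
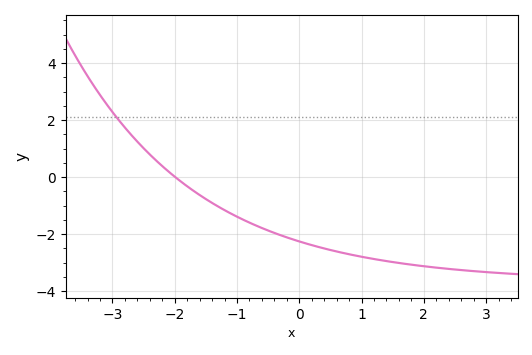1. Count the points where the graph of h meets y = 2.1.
1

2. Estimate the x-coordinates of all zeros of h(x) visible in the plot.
-1.99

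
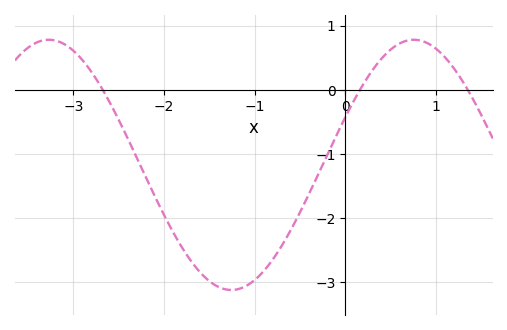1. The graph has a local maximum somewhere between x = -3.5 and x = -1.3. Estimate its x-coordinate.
-3.27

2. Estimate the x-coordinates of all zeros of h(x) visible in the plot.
-2.68, 0.162, 1.35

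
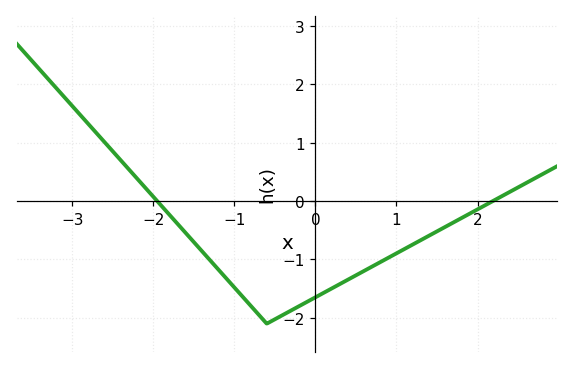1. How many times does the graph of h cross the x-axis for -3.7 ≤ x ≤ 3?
2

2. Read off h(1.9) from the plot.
-0.216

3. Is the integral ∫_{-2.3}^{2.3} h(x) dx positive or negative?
negative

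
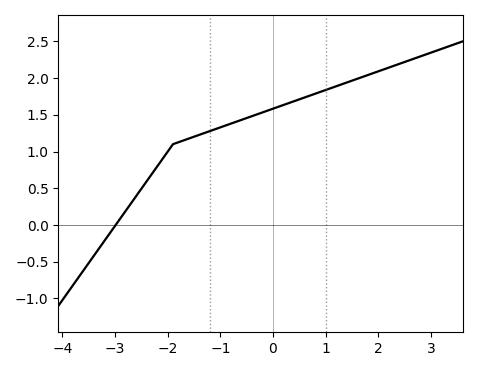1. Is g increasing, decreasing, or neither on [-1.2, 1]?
increasing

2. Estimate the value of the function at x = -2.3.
0.696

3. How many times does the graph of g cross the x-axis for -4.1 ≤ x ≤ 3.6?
1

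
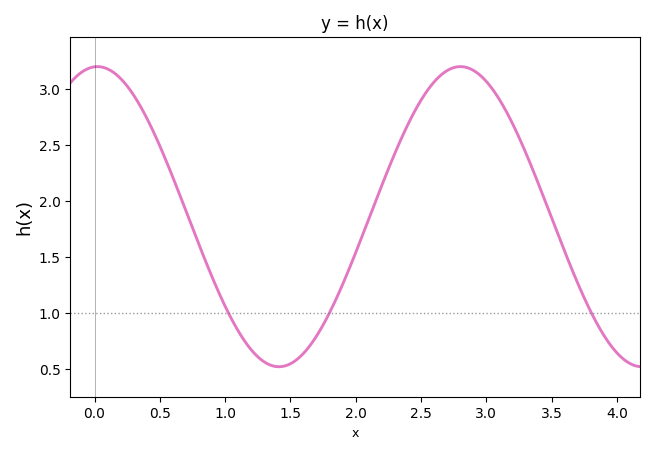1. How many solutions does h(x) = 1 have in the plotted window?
3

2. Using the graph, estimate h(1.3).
0.563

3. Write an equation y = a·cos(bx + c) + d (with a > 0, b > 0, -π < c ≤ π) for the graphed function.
y = 1.34cos(2.26x - 0.05) + 1.86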